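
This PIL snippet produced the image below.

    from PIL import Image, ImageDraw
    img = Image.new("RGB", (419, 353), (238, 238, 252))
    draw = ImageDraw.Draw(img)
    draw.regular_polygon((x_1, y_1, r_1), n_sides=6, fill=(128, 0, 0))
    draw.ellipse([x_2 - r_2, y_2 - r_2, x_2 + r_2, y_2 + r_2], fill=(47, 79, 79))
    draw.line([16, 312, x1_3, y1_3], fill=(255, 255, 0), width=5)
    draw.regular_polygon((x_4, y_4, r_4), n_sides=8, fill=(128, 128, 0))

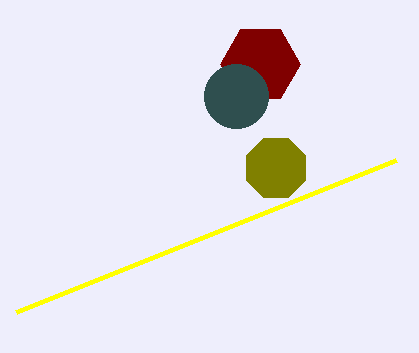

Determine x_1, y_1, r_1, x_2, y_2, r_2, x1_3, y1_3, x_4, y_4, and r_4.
x_1 = 260; y_1 = 64; r_1 = 40; x_2 = 236; y_2 = 96; r_2 = 32; x1_3 = 396; y1_3 = 160; x_4 = 276; y_4 = 168; r_4 = 32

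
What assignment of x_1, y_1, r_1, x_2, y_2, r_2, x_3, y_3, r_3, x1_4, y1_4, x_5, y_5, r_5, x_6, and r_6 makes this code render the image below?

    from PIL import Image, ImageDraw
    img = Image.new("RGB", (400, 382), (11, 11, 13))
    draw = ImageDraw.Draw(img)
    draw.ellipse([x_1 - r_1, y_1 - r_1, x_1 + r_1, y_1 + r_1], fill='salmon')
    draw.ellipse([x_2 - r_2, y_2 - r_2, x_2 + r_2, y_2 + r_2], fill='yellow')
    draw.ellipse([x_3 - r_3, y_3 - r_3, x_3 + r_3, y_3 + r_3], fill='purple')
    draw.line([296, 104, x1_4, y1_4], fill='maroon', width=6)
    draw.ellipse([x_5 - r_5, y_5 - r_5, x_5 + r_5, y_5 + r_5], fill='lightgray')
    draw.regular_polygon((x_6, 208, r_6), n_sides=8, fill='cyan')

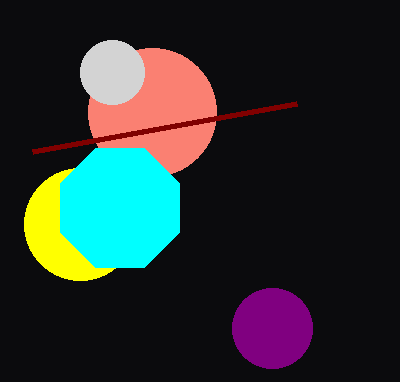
x_1 = 152
y_1 = 112
r_1 = 64
x_2 = 80
y_2 = 224
r_2 = 56
x_3 = 272
y_3 = 328
r_3 = 40
x1_4 = 32
y1_4 = 152
x_5 = 112
y_5 = 72
r_5 = 32
x_6 = 120
r_6 = 64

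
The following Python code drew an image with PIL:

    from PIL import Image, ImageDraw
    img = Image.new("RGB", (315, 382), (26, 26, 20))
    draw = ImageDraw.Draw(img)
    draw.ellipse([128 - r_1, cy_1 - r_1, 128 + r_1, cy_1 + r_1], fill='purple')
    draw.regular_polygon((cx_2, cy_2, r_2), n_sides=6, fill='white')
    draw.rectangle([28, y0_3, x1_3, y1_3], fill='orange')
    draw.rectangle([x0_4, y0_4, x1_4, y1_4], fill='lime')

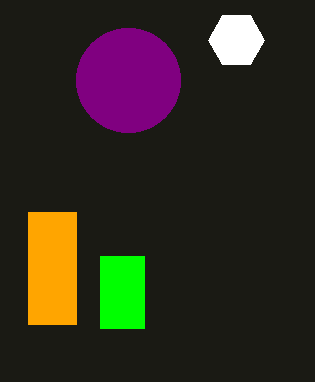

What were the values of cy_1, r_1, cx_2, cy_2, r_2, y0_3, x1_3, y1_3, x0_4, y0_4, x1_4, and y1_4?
cy_1 = 80, r_1 = 52, cx_2 = 236, cy_2 = 40, r_2 = 28, y0_3 = 212, x1_3 = 76, y1_3 = 324, x0_4 = 100, y0_4 = 256, x1_4 = 144, y1_4 = 328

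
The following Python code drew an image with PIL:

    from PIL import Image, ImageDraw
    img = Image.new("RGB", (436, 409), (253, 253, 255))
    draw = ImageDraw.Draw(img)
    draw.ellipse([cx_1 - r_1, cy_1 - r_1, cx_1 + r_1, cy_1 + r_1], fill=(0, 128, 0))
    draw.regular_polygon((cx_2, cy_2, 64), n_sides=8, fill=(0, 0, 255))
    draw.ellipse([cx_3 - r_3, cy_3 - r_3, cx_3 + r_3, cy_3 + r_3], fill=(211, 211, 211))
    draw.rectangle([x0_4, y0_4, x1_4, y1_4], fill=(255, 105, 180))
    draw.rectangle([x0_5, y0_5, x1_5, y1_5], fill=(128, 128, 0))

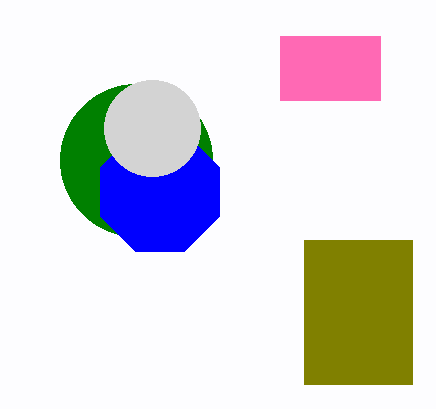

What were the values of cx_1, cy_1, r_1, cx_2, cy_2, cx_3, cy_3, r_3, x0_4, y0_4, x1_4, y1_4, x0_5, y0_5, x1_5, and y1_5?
cx_1 = 136; cy_1 = 160; r_1 = 76; cx_2 = 160; cy_2 = 192; cx_3 = 152; cy_3 = 128; r_3 = 48; x0_4 = 280; y0_4 = 36; x1_4 = 380; y1_4 = 100; x0_5 = 304; y0_5 = 240; x1_5 = 412; y1_5 = 384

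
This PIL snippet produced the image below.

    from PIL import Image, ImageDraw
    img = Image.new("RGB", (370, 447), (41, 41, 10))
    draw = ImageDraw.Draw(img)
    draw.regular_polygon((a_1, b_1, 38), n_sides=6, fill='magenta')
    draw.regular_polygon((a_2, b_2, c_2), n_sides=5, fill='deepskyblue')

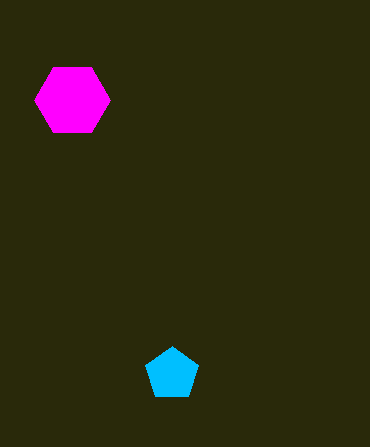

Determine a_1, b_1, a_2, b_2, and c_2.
a_1 = 72
b_1 = 100
a_2 = 172
b_2 = 374
c_2 = 28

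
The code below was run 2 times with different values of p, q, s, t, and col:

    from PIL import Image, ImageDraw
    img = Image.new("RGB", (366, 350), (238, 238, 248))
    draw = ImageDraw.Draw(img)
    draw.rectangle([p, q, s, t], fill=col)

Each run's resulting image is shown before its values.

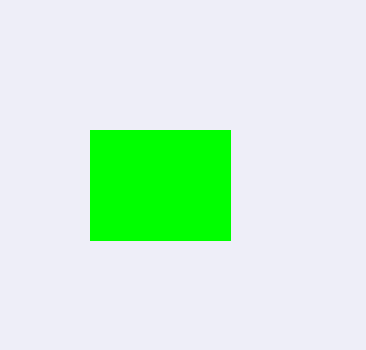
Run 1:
p = 90; q = 130; s = 230; t = 240; col = 'lime'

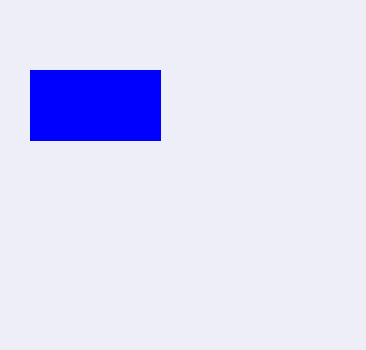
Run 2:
p = 30; q = 70; s = 160; t = 140; col = 'blue'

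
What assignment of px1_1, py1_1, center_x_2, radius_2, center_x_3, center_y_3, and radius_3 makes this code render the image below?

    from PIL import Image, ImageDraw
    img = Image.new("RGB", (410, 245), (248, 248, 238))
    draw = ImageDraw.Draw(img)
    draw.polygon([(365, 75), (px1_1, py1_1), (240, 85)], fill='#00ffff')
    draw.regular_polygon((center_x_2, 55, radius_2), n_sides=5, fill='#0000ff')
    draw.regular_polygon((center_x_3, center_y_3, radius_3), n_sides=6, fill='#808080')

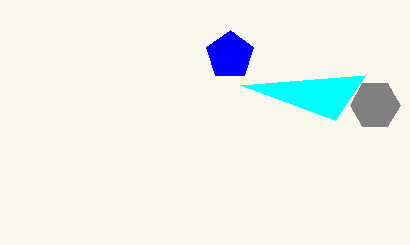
px1_1 = 335, py1_1 = 120, center_x_2 = 230, radius_2 = 25, center_x_3 = 375, center_y_3 = 105, radius_3 = 25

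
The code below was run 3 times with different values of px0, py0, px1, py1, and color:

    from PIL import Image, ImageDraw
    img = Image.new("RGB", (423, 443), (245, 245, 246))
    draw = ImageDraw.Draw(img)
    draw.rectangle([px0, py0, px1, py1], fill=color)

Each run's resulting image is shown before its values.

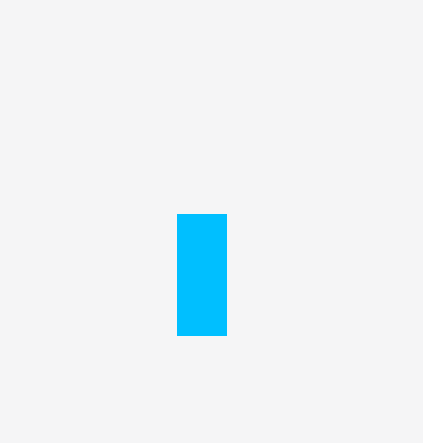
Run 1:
px0 = 177, py0 = 214, px1 = 226, py1 = 335, color = 'deepskyblue'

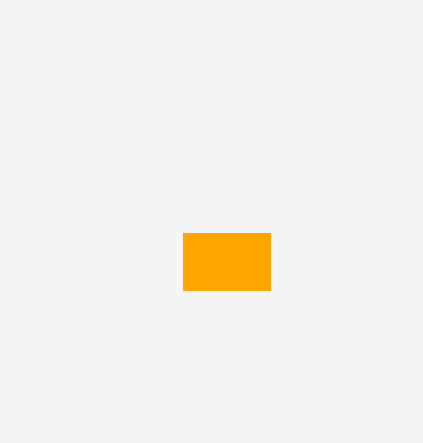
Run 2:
px0 = 183
py0 = 233
px1 = 270
py1 = 290
color = 'orange'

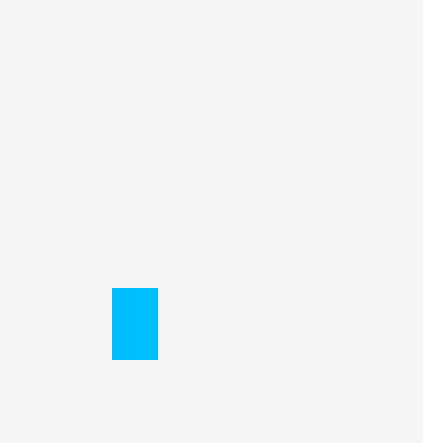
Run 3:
px0 = 112, py0 = 288, px1 = 157, py1 = 359, color = 'deepskyblue'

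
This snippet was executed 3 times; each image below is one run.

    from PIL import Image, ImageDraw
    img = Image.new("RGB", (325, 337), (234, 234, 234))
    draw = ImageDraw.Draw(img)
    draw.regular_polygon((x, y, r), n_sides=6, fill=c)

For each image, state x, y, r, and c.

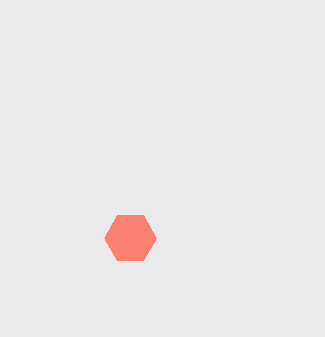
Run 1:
x = 130, y = 238, r = 26, c = 'salmon'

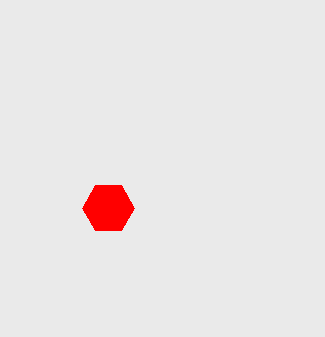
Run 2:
x = 108; y = 208; r = 26; c = 'red'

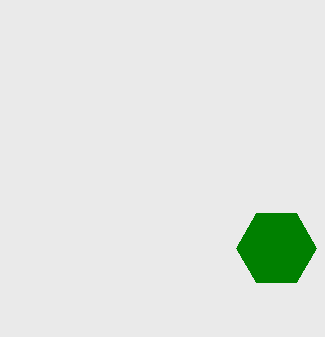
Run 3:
x = 276; y = 248; r = 40; c = 'green'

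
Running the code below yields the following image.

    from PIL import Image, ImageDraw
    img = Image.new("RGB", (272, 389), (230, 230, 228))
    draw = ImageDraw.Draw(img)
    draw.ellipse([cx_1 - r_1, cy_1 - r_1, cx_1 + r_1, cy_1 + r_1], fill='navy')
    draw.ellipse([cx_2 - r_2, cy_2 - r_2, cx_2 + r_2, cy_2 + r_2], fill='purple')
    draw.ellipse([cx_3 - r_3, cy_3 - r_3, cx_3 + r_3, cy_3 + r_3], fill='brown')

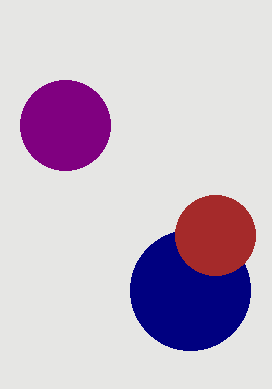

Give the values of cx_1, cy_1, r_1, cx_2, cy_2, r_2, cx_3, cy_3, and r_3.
cx_1 = 190, cy_1 = 290, r_1 = 60, cx_2 = 65, cy_2 = 125, r_2 = 45, cx_3 = 215, cy_3 = 235, r_3 = 40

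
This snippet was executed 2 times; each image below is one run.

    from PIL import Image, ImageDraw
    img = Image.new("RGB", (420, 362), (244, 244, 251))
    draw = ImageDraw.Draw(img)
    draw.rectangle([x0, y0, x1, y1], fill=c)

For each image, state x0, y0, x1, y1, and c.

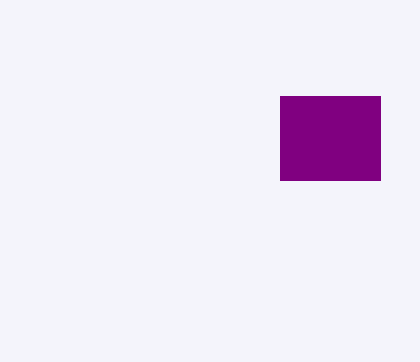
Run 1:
x0 = 280; y0 = 96; x1 = 380; y1 = 180; c = 'purple'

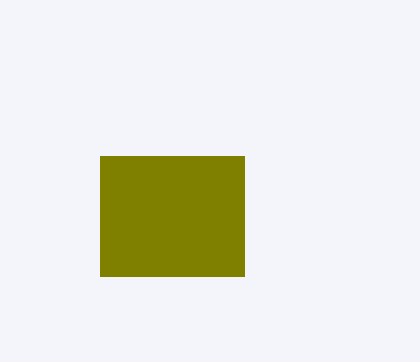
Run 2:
x0 = 100; y0 = 156; x1 = 244; y1 = 276; c = 'olive'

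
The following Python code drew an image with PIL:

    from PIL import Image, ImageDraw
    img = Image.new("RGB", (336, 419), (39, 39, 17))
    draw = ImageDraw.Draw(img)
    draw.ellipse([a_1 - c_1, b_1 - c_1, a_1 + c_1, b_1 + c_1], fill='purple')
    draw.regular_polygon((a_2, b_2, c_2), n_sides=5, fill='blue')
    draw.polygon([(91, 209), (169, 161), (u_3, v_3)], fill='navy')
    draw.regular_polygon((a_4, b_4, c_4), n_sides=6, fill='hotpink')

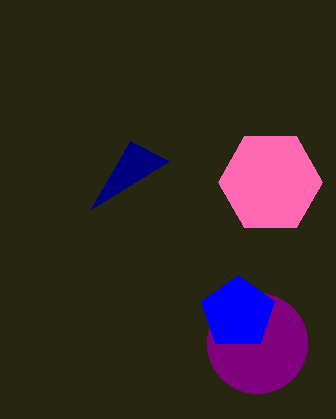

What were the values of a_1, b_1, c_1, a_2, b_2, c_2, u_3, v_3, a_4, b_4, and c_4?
a_1 = 257, b_1 = 343, c_1 = 50, a_2 = 238, b_2 = 313, c_2 = 38, u_3 = 130, v_3 = 141, a_4 = 270, b_4 = 182, c_4 = 52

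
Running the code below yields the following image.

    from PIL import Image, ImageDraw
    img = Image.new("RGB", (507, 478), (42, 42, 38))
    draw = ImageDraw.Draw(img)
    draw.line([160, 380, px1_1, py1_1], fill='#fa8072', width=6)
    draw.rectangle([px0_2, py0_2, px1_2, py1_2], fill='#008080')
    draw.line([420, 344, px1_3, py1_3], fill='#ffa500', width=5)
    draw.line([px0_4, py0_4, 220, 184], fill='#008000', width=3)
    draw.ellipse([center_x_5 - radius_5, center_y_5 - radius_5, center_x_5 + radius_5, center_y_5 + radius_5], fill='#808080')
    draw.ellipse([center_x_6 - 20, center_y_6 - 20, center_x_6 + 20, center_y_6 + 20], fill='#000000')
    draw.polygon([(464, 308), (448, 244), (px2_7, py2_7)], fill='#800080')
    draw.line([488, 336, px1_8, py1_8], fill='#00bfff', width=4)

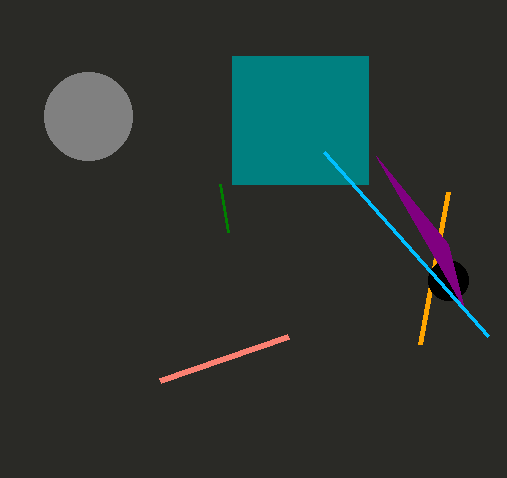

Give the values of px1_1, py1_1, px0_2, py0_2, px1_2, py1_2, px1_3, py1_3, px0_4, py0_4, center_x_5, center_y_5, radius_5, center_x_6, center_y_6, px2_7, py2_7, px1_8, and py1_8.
px1_1 = 288
py1_1 = 336
px0_2 = 232
py0_2 = 56
px1_2 = 368
py1_2 = 184
px1_3 = 448
py1_3 = 192
px0_4 = 228
py0_4 = 232
center_x_5 = 88
center_y_5 = 116
radius_5 = 44
center_x_6 = 448
center_y_6 = 280
px2_7 = 376
py2_7 = 156
px1_8 = 324
py1_8 = 152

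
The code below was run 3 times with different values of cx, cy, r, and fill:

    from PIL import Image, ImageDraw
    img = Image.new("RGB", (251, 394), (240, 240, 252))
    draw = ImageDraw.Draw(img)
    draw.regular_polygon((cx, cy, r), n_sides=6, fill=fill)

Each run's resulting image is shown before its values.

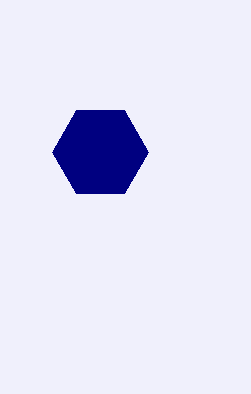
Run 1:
cx = 100
cy = 152
r = 48
fill = 'navy'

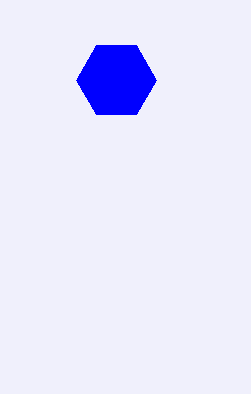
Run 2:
cx = 116, cy = 80, r = 40, fill = 'blue'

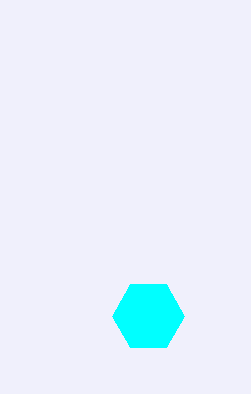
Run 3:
cx = 148, cy = 316, r = 36, fill = 'cyan'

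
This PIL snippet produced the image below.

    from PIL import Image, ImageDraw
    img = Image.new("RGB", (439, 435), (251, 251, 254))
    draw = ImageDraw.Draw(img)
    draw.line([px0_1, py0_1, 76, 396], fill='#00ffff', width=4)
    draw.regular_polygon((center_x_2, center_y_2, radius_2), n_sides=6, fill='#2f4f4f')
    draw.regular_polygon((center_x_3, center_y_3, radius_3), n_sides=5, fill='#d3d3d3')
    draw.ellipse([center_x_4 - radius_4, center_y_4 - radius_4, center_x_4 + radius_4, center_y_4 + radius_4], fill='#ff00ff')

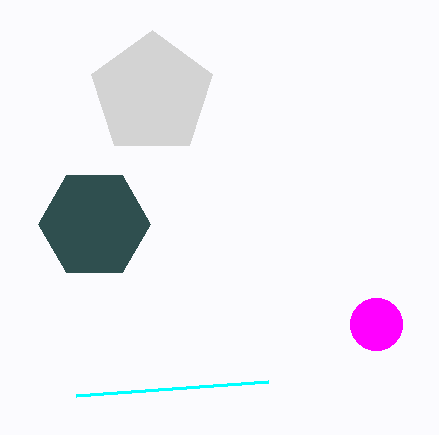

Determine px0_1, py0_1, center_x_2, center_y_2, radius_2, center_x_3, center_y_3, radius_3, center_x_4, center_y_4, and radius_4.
px0_1 = 268, py0_1 = 382, center_x_2 = 94, center_y_2 = 224, radius_2 = 56, center_x_3 = 152, center_y_3 = 94, radius_3 = 64, center_x_4 = 376, center_y_4 = 324, radius_4 = 26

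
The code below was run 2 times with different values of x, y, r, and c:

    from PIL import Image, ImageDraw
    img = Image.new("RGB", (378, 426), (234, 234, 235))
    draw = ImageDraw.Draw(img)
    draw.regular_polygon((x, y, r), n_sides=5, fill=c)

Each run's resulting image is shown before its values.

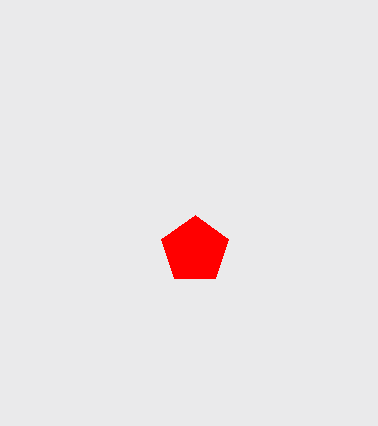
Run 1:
x = 195
y = 250
r = 35
c = 'red'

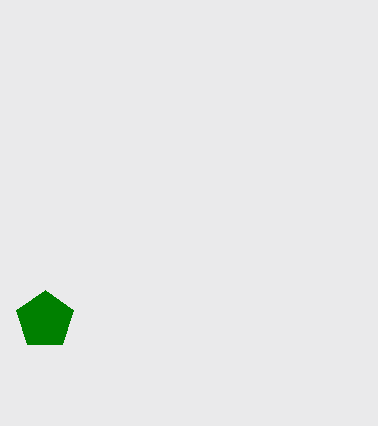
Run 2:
x = 45; y = 320; r = 30; c = 'green'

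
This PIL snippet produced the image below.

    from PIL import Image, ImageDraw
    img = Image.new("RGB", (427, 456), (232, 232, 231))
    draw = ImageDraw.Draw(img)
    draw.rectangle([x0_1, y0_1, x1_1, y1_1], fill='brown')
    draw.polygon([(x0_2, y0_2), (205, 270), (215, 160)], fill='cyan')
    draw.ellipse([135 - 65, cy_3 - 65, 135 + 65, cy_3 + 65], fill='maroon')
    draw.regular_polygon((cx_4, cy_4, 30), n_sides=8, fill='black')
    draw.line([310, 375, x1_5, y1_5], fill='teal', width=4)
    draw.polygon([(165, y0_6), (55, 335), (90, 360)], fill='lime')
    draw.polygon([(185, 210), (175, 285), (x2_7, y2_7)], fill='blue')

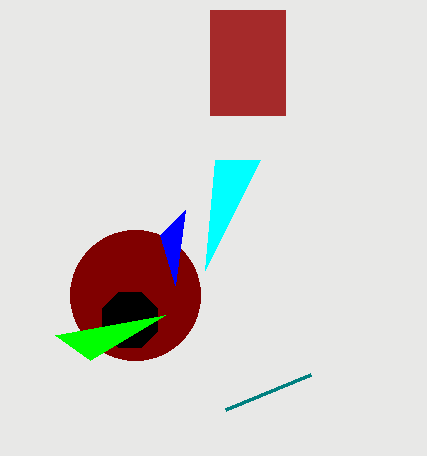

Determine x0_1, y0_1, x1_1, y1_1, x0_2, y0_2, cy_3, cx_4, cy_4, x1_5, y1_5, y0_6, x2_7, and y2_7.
x0_1 = 210
y0_1 = 10
x1_1 = 285
y1_1 = 115
x0_2 = 260
y0_2 = 160
cy_3 = 295
cx_4 = 130
cy_4 = 320
x1_5 = 225
y1_5 = 410
y0_6 = 315
x2_7 = 160
y2_7 = 235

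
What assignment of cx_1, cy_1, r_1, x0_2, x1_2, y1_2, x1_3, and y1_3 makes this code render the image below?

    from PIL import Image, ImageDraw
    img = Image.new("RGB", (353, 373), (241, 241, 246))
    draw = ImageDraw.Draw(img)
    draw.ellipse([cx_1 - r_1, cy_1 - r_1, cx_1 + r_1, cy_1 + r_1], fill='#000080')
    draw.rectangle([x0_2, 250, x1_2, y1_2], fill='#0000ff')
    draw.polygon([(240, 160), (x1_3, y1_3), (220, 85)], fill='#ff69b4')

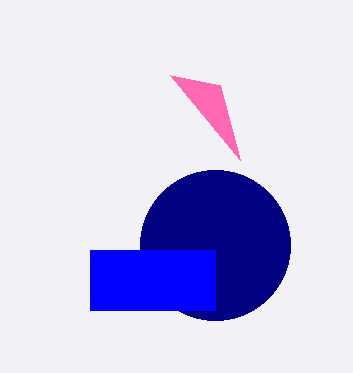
cx_1 = 215; cy_1 = 245; r_1 = 75; x0_2 = 90; x1_2 = 215; y1_2 = 310; x1_3 = 170; y1_3 = 75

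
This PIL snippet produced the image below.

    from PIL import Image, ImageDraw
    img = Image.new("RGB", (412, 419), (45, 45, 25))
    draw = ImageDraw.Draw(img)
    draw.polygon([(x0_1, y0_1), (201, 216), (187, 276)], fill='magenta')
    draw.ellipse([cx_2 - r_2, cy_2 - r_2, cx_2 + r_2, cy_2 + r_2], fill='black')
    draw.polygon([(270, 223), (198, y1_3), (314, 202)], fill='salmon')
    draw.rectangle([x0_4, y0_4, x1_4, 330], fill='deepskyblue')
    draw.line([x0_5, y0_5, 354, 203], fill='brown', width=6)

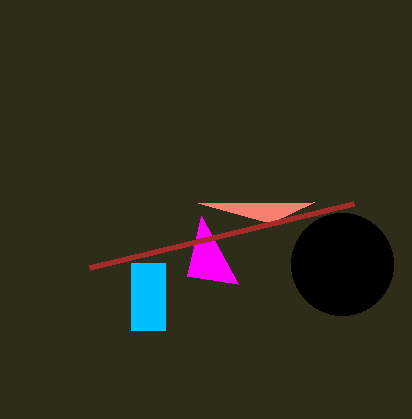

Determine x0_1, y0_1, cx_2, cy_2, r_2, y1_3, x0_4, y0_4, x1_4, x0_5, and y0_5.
x0_1 = 238; y0_1 = 284; cx_2 = 342; cy_2 = 264; r_2 = 51; y1_3 = 203; x0_4 = 131; y0_4 = 263; x1_4 = 165; x0_5 = 90; y0_5 = 267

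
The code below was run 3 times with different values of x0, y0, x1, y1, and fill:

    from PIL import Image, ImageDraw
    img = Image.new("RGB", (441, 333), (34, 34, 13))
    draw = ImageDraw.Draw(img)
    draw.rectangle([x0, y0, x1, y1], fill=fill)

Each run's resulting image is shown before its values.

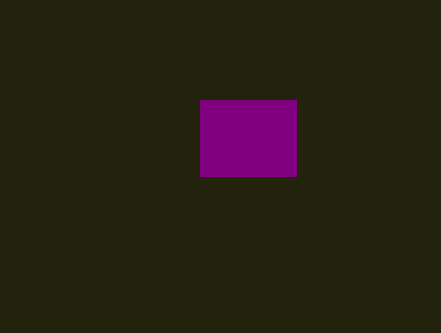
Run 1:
x0 = 200, y0 = 100, x1 = 296, y1 = 176, fill = 'purple'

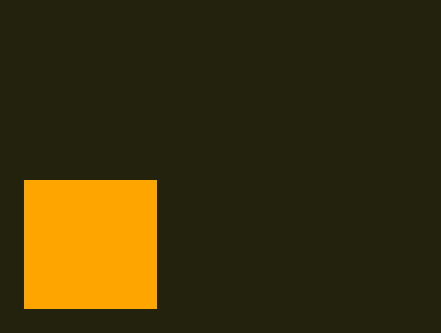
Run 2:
x0 = 24
y0 = 180
x1 = 156
y1 = 308
fill = 'orange'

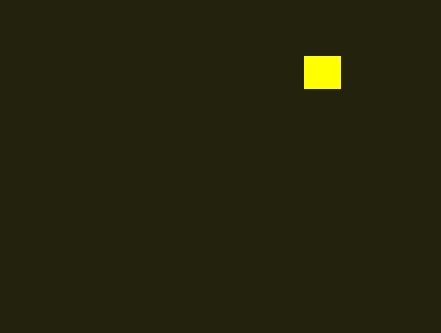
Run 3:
x0 = 304, y0 = 56, x1 = 340, y1 = 88, fill = 'yellow'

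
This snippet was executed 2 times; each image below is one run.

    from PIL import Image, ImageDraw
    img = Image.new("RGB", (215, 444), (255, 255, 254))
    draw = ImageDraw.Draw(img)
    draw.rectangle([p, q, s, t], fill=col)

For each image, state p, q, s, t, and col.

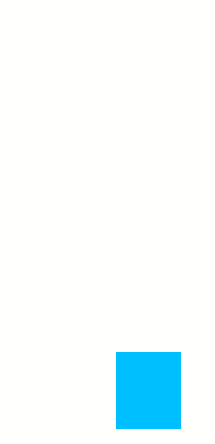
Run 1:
p = 116
q = 352
s = 180
t = 428
col = 'deepskyblue'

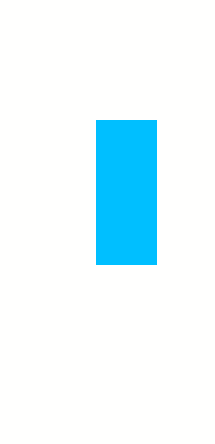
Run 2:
p = 96; q = 120; s = 156; t = 264; col = 'deepskyblue'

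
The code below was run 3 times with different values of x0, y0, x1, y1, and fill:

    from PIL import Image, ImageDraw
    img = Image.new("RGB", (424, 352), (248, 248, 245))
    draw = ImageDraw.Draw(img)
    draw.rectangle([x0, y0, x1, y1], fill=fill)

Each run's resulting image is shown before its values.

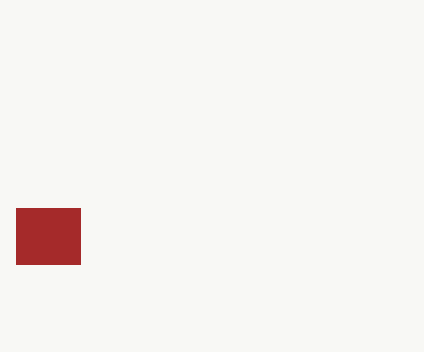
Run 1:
x0 = 16; y0 = 208; x1 = 80; y1 = 264; fill = 'brown'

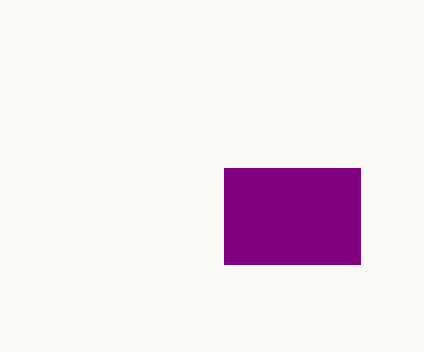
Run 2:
x0 = 224; y0 = 168; x1 = 360; y1 = 264; fill = 'purple'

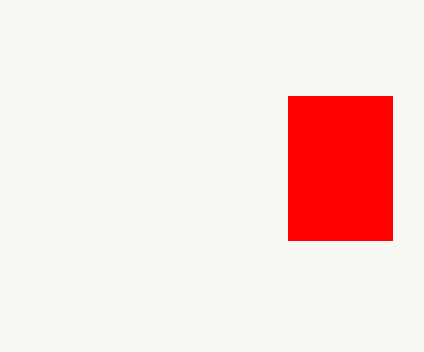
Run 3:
x0 = 288
y0 = 96
x1 = 392
y1 = 240
fill = 'red'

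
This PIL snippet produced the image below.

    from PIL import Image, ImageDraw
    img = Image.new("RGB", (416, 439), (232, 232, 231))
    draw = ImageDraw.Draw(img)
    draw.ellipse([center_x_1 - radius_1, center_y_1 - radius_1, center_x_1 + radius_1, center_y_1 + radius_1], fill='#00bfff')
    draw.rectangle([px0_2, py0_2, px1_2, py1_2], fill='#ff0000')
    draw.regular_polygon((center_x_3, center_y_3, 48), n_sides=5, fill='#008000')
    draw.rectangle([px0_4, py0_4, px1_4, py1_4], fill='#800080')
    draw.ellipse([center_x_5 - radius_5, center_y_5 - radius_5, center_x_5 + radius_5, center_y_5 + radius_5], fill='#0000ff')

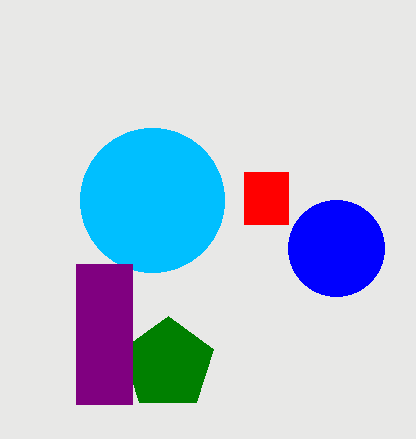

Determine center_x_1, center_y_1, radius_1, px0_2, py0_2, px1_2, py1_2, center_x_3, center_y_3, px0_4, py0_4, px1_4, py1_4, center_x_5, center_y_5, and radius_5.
center_x_1 = 152; center_y_1 = 200; radius_1 = 72; px0_2 = 244; py0_2 = 172; px1_2 = 288; py1_2 = 224; center_x_3 = 168; center_y_3 = 364; px0_4 = 76; py0_4 = 264; px1_4 = 132; py1_4 = 404; center_x_5 = 336; center_y_5 = 248; radius_5 = 48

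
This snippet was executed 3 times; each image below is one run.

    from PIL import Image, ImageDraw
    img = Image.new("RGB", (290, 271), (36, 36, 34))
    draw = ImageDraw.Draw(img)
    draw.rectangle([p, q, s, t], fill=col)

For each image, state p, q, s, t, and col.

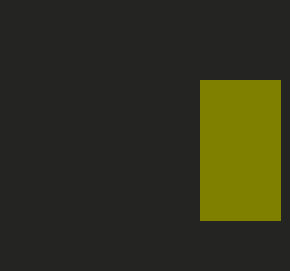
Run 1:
p = 200; q = 80; s = 280; t = 220; col = 'olive'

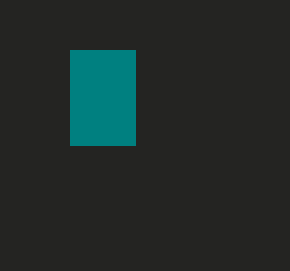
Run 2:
p = 70
q = 50
s = 135
t = 145
col = 'teal'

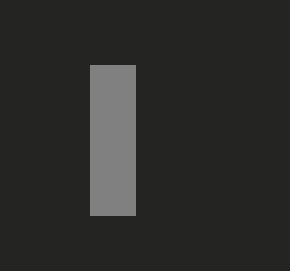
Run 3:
p = 90
q = 65
s = 135
t = 215
col = 'gray'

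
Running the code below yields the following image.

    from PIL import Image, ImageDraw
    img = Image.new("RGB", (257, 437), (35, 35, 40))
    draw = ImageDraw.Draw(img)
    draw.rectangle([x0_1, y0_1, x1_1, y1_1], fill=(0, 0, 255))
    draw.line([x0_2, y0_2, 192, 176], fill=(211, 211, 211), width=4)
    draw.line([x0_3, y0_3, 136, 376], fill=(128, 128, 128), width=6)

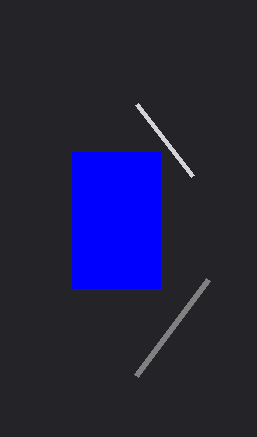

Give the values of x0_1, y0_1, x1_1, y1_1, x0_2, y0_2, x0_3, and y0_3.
x0_1 = 72; y0_1 = 152; x1_1 = 160; y1_1 = 288; x0_2 = 136; y0_2 = 104; x0_3 = 208; y0_3 = 280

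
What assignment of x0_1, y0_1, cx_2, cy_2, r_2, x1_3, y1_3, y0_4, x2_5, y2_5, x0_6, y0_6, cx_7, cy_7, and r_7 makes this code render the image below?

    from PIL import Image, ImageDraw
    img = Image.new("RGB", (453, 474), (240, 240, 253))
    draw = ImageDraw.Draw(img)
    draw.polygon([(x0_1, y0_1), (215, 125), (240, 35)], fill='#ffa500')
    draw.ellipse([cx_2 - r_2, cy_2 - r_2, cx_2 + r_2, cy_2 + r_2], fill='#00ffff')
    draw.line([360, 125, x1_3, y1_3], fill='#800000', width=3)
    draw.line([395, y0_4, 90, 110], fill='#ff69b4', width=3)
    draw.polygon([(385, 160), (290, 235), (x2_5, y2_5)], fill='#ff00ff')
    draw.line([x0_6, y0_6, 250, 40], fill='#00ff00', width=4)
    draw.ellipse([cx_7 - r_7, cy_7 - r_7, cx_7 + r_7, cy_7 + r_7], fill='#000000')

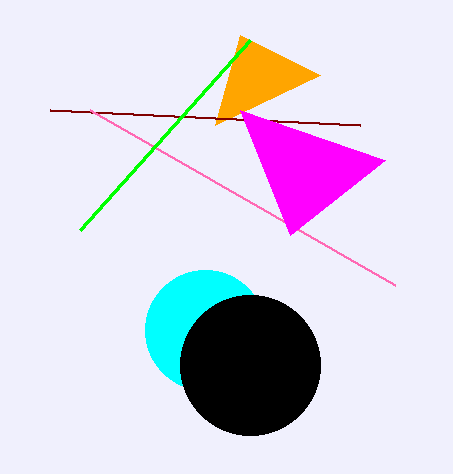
x0_1 = 320, y0_1 = 75, cx_2 = 205, cy_2 = 330, r_2 = 60, x1_3 = 50, y1_3 = 110, y0_4 = 285, x2_5 = 240, y2_5 = 110, x0_6 = 80, y0_6 = 230, cx_7 = 250, cy_7 = 365, r_7 = 70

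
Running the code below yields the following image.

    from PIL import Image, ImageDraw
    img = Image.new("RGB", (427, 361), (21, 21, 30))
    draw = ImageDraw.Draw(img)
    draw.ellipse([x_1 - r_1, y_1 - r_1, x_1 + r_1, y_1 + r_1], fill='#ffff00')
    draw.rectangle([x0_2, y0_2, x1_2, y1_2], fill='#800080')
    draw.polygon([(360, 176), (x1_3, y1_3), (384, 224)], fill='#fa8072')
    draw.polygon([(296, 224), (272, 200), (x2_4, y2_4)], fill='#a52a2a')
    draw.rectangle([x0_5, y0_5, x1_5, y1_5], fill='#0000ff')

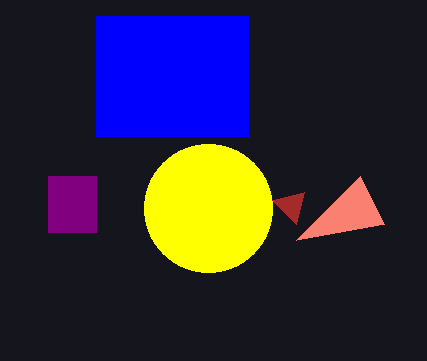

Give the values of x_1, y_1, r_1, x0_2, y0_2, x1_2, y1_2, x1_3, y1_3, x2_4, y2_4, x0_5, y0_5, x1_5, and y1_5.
x_1 = 208
y_1 = 208
r_1 = 64
x0_2 = 48
y0_2 = 176
x1_2 = 96
y1_2 = 232
x1_3 = 296
y1_3 = 240
x2_4 = 304
y2_4 = 192
x0_5 = 96
y0_5 = 16
x1_5 = 248
y1_5 = 136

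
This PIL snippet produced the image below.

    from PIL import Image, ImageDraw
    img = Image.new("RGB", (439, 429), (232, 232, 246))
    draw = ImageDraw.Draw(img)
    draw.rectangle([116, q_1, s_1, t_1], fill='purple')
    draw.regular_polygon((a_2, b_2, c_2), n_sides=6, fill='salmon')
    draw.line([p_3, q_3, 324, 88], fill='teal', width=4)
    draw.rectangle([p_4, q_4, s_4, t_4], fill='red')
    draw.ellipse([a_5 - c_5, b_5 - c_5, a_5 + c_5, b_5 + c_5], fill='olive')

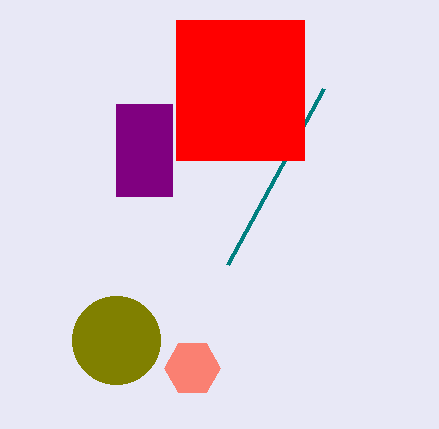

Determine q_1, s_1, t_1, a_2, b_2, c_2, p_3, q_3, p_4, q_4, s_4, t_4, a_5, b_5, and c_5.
q_1 = 104; s_1 = 172; t_1 = 196; a_2 = 192; b_2 = 368; c_2 = 28; p_3 = 228; q_3 = 264; p_4 = 176; q_4 = 20; s_4 = 304; t_4 = 160; a_5 = 116; b_5 = 340; c_5 = 44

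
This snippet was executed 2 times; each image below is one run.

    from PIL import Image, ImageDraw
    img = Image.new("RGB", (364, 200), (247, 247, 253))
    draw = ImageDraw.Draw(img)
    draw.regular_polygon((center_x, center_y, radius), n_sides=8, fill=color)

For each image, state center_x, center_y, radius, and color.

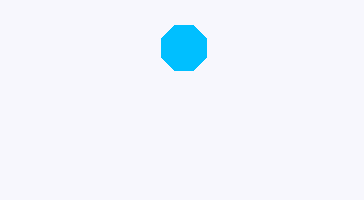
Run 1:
center_x = 184, center_y = 48, radius = 24, color = 'deepskyblue'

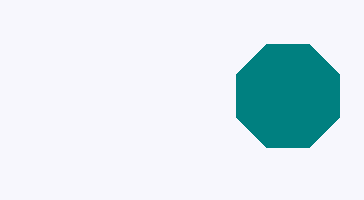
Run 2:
center_x = 288
center_y = 96
radius = 56
color = 'teal'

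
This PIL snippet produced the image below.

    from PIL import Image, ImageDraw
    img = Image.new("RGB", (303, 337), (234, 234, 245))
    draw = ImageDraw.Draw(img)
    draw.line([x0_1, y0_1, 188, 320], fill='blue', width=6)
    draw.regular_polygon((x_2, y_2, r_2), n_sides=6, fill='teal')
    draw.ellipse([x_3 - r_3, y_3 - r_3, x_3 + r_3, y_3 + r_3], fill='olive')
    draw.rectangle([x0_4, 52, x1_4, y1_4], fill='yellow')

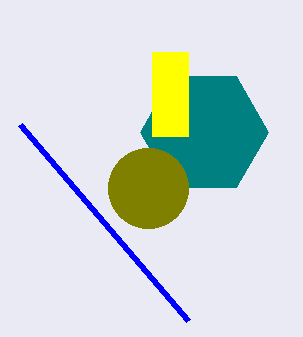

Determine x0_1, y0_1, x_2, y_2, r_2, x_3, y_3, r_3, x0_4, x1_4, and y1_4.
x0_1 = 20
y0_1 = 124
x_2 = 204
y_2 = 132
r_2 = 64
x_3 = 148
y_3 = 188
r_3 = 40
x0_4 = 152
x1_4 = 188
y1_4 = 136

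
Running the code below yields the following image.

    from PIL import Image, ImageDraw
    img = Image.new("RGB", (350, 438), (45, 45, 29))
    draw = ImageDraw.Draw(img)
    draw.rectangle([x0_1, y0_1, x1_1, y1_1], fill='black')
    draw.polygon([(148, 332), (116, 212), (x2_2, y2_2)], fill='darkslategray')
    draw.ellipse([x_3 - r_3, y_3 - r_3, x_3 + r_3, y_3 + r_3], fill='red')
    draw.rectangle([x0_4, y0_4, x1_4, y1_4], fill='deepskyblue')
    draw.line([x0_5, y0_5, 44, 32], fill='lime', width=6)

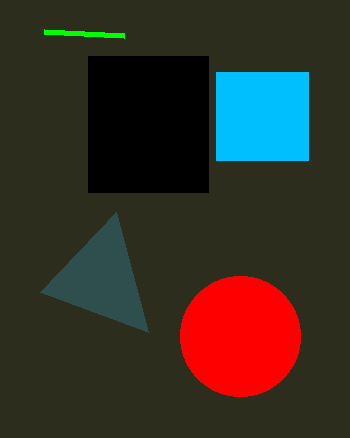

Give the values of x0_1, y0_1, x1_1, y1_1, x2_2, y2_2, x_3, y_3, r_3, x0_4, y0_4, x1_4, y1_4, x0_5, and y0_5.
x0_1 = 88; y0_1 = 56; x1_1 = 208; y1_1 = 192; x2_2 = 40; y2_2 = 292; x_3 = 240; y_3 = 336; r_3 = 60; x0_4 = 216; y0_4 = 72; x1_4 = 308; y1_4 = 160; x0_5 = 124; y0_5 = 36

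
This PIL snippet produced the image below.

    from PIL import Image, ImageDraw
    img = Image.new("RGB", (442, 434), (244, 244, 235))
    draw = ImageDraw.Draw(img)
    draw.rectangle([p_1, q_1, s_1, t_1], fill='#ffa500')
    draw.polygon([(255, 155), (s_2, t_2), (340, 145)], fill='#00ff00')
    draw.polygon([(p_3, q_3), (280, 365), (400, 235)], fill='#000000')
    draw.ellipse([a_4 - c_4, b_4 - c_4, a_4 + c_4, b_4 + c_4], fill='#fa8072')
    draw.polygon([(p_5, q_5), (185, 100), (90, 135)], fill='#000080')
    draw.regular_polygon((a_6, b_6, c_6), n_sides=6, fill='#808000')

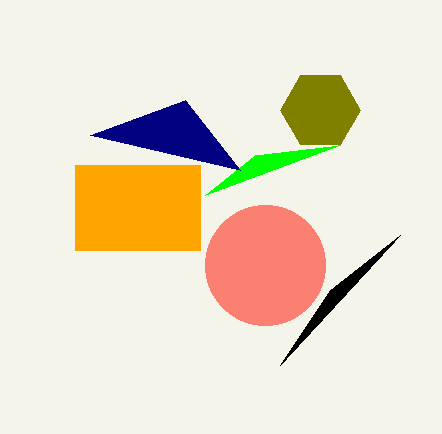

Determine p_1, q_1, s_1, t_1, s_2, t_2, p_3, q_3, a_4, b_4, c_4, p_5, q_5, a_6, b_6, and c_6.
p_1 = 75; q_1 = 165; s_1 = 200; t_1 = 250; s_2 = 205; t_2 = 195; p_3 = 330; q_3 = 290; a_4 = 265; b_4 = 265; c_4 = 60; p_5 = 240; q_5 = 170; a_6 = 320; b_6 = 110; c_6 = 40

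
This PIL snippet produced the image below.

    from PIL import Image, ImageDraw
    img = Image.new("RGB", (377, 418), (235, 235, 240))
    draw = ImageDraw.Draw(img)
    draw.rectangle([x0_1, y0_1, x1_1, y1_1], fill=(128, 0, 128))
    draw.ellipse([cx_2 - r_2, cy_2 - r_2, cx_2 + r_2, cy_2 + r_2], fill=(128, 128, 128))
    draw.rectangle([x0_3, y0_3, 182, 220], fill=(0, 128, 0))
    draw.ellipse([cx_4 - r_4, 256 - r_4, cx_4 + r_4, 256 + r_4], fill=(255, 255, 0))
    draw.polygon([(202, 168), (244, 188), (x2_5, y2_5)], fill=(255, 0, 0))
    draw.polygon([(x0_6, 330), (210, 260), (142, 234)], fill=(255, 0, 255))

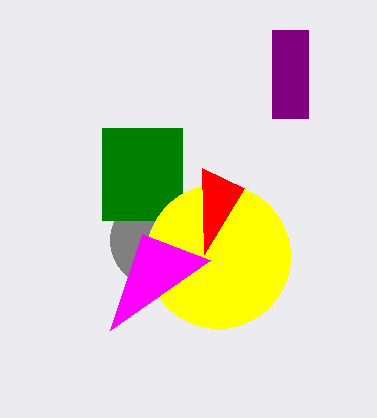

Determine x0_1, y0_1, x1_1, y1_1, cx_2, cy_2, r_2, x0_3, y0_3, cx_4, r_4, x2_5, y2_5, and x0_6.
x0_1 = 272, y0_1 = 30, x1_1 = 308, y1_1 = 118, cx_2 = 156, cy_2 = 240, r_2 = 46, x0_3 = 102, y0_3 = 128, cx_4 = 218, r_4 = 72, x2_5 = 204, y2_5 = 254, x0_6 = 110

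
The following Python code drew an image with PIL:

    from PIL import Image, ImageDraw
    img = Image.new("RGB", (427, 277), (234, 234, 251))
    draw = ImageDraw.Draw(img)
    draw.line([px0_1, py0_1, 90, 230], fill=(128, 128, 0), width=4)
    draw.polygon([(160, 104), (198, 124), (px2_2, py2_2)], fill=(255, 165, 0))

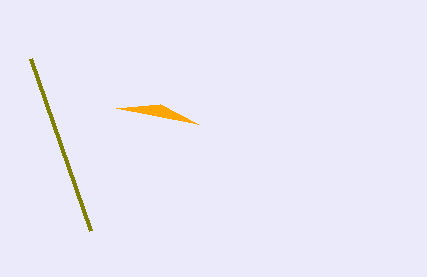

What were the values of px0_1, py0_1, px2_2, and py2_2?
px0_1 = 30; py0_1 = 58; px2_2 = 116; py2_2 = 108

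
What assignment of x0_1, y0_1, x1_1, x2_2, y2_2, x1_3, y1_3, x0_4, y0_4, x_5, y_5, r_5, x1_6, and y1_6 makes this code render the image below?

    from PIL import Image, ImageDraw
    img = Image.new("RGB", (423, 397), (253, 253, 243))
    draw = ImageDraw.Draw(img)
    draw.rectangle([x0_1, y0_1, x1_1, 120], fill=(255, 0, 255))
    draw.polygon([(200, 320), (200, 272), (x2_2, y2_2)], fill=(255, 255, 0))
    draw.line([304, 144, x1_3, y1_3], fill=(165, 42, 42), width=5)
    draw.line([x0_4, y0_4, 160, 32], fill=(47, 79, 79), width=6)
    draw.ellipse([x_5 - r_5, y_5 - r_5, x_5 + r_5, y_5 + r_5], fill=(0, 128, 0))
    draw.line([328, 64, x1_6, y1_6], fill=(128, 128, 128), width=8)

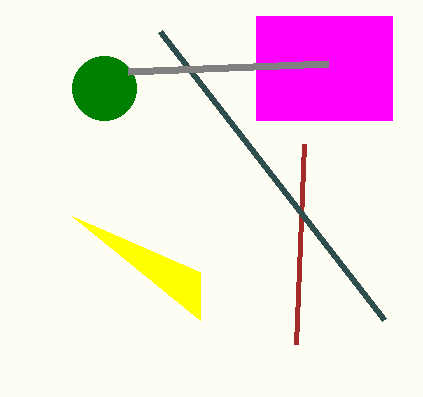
x0_1 = 256, y0_1 = 16, x1_1 = 392, x2_2 = 72, y2_2 = 216, x1_3 = 296, y1_3 = 344, x0_4 = 384, y0_4 = 320, x_5 = 104, y_5 = 88, r_5 = 32, x1_6 = 128, y1_6 = 72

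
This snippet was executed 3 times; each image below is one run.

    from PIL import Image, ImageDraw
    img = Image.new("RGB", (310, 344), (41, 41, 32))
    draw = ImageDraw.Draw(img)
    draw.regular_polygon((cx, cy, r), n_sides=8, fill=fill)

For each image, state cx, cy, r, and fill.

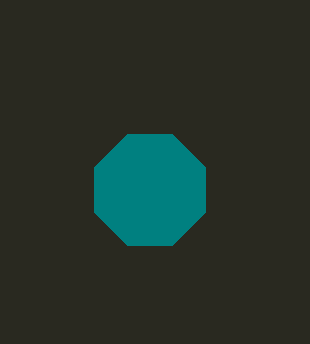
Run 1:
cx = 150, cy = 190, r = 60, fill = 'teal'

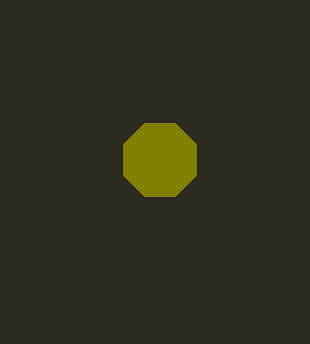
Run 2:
cx = 160, cy = 160, r = 40, fill = 'olive'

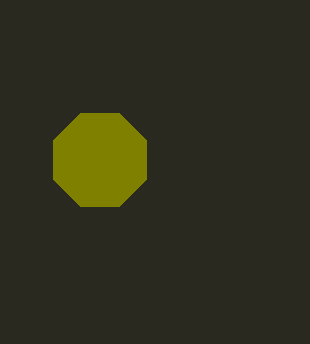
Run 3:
cx = 100; cy = 160; r = 50; fill = 'olive'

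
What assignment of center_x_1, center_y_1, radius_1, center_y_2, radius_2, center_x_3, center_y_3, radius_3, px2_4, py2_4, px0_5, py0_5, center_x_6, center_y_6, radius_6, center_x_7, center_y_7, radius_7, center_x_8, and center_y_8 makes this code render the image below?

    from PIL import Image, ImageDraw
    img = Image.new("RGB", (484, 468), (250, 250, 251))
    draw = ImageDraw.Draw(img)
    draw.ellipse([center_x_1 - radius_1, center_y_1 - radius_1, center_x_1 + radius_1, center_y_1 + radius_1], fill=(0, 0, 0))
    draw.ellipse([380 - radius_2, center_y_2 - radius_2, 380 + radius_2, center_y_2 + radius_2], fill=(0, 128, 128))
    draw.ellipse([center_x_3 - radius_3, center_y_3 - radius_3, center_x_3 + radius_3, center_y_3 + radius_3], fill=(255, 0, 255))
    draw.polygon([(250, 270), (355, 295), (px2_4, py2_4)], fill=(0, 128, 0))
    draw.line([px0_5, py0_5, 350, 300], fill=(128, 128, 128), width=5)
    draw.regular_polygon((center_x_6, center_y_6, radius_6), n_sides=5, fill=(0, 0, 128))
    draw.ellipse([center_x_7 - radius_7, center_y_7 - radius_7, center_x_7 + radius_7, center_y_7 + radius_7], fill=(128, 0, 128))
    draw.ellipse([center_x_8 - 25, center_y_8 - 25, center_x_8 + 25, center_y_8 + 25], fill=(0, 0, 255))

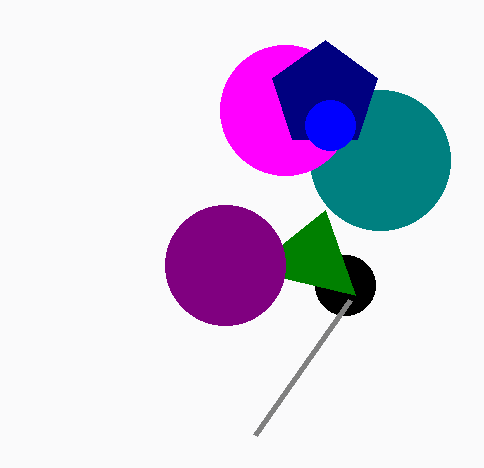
center_x_1 = 345
center_y_1 = 285
radius_1 = 30
center_y_2 = 160
radius_2 = 70
center_x_3 = 285
center_y_3 = 110
radius_3 = 65
px2_4 = 325
py2_4 = 210
px0_5 = 255
py0_5 = 435
center_x_6 = 325
center_y_6 = 95
radius_6 = 55
center_x_7 = 225
center_y_7 = 265
radius_7 = 60
center_x_8 = 330
center_y_8 = 125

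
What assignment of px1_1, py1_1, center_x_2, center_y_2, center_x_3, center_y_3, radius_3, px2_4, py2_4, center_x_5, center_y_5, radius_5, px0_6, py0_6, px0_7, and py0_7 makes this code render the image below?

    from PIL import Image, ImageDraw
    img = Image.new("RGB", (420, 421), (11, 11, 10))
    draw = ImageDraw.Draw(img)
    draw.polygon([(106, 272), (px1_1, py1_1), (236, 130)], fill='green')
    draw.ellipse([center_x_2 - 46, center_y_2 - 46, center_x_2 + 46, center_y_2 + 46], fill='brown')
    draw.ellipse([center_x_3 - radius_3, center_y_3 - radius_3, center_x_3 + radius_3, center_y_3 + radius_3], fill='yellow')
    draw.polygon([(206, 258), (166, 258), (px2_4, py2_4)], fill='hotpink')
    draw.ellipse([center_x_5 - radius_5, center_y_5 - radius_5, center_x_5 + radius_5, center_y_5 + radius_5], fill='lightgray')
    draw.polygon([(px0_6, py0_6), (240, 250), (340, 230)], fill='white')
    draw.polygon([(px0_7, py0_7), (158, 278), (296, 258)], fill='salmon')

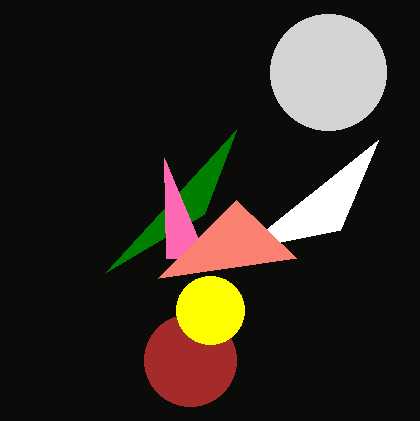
px1_1 = 204; py1_1 = 214; center_x_2 = 190; center_y_2 = 360; center_x_3 = 210; center_y_3 = 310; radius_3 = 34; px2_4 = 164; py2_4 = 158; center_x_5 = 328; center_y_5 = 72; radius_5 = 58; px0_6 = 378; py0_6 = 140; px0_7 = 236; py0_7 = 200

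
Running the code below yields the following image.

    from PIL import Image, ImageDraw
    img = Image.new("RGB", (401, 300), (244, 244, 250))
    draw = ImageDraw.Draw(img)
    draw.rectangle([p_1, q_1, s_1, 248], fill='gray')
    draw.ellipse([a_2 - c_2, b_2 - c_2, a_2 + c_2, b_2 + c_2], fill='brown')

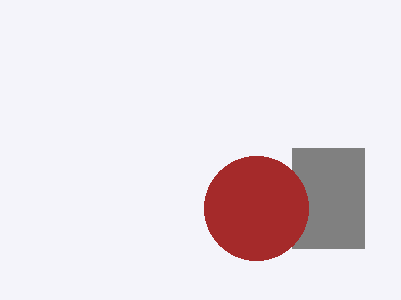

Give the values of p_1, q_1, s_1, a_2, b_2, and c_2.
p_1 = 292; q_1 = 148; s_1 = 364; a_2 = 256; b_2 = 208; c_2 = 52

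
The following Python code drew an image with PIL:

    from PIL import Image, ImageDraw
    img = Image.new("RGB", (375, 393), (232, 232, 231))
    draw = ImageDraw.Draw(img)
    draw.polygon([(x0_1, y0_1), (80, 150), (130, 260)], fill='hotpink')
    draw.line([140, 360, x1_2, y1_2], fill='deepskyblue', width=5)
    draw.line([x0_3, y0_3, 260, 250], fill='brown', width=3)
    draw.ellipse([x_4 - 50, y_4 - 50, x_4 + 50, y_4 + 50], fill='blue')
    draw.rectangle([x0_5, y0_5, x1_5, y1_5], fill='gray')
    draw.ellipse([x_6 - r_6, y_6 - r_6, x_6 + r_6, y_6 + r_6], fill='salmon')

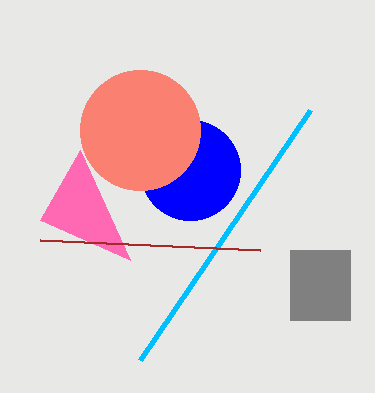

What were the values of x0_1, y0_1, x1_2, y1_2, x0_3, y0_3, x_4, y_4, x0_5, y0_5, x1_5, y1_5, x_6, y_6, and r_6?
x0_1 = 40; y0_1 = 220; x1_2 = 310; y1_2 = 110; x0_3 = 40; y0_3 = 240; x_4 = 190; y_4 = 170; x0_5 = 290; y0_5 = 250; x1_5 = 350; y1_5 = 320; x_6 = 140; y_6 = 130; r_6 = 60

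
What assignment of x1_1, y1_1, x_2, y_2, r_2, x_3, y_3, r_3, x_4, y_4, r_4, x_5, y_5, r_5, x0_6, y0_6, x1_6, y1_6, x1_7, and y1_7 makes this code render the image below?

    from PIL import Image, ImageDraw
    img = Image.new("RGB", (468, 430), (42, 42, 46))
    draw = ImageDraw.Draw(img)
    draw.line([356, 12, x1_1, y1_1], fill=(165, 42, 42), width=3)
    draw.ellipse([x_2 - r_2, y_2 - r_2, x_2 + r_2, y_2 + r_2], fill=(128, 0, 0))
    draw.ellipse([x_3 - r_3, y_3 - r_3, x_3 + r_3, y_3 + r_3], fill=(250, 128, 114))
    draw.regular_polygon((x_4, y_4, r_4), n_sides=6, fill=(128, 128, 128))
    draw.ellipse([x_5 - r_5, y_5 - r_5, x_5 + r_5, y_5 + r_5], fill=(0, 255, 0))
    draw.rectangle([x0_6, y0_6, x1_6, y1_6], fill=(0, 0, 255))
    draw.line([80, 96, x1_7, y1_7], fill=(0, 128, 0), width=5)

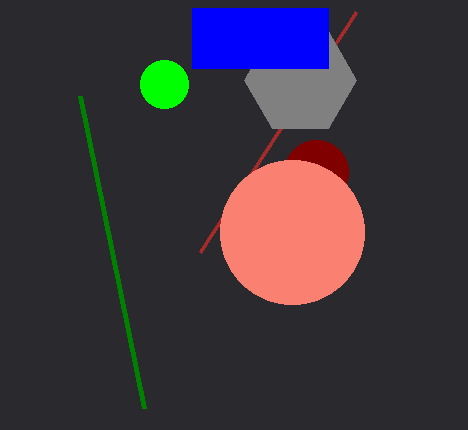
x1_1 = 200
y1_1 = 252
x_2 = 316
y_2 = 172
r_2 = 32
x_3 = 292
y_3 = 232
r_3 = 72
x_4 = 300
y_4 = 80
r_4 = 56
x_5 = 164
y_5 = 84
r_5 = 24
x0_6 = 192
y0_6 = 8
x1_6 = 328
y1_6 = 68
x1_7 = 144
y1_7 = 408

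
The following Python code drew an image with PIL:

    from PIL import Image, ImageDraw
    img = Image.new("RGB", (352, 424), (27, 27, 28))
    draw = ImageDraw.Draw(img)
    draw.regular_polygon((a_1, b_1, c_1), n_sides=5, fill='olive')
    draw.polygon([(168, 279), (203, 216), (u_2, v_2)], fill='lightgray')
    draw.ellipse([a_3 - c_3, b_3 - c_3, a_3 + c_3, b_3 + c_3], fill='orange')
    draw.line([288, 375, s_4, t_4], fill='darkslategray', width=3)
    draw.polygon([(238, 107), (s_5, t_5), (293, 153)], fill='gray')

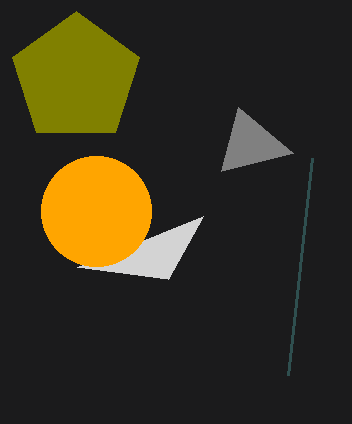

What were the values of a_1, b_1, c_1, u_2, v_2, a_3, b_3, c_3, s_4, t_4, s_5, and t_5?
a_1 = 76
b_1 = 78
c_1 = 67
u_2 = 77
v_2 = 267
a_3 = 96
b_3 = 211
c_3 = 55
s_4 = 312
t_4 = 158
s_5 = 221
t_5 = 171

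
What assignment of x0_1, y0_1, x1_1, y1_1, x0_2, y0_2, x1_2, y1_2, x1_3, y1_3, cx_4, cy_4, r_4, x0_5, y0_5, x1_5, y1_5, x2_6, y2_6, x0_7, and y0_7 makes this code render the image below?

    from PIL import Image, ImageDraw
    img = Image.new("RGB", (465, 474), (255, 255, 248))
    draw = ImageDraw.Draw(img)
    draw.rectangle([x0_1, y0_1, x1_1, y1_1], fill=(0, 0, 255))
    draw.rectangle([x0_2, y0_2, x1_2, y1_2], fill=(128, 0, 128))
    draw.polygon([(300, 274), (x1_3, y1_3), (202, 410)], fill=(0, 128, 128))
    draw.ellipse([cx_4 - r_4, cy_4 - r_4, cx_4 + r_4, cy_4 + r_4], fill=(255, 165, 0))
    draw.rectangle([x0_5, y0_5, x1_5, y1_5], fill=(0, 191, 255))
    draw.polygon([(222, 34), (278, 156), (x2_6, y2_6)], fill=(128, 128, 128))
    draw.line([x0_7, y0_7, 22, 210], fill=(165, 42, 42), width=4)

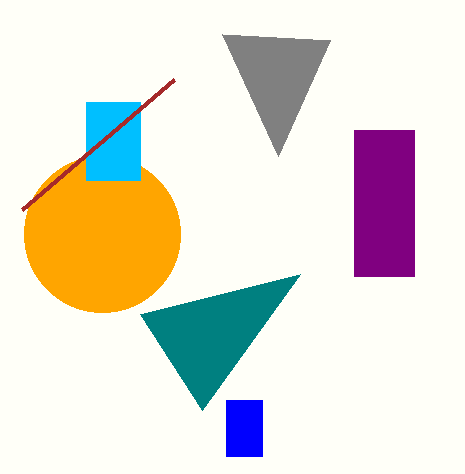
x0_1 = 226
y0_1 = 400
x1_1 = 262
y1_1 = 456
x0_2 = 354
y0_2 = 130
x1_2 = 414
y1_2 = 276
x1_3 = 140
y1_3 = 314
cx_4 = 102
cy_4 = 234
r_4 = 78
x0_5 = 86
y0_5 = 102
x1_5 = 140
y1_5 = 180
x2_6 = 330
y2_6 = 40
x0_7 = 174
y0_7 = 80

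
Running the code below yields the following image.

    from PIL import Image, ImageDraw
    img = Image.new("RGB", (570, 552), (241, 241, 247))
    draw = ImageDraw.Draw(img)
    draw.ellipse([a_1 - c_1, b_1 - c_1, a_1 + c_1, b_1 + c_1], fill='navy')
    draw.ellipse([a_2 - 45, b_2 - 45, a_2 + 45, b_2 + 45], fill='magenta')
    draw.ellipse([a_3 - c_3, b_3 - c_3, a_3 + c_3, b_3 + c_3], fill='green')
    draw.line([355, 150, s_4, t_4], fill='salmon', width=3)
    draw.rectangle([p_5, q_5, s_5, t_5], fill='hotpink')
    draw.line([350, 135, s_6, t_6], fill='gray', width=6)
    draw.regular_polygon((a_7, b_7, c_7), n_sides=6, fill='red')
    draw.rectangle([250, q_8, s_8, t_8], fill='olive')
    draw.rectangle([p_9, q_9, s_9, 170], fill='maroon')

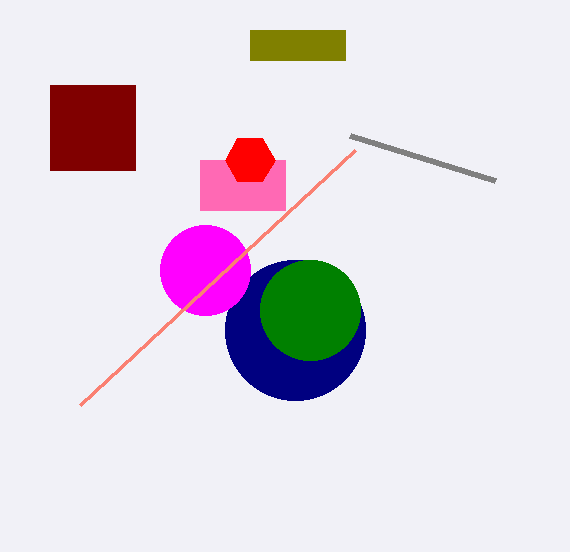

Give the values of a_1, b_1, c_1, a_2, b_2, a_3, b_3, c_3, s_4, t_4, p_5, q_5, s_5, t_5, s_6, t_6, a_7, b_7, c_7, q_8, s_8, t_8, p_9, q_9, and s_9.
a_1 = 295
b_1 = 330
c_1 = 70
a_2 = 205
b_2 = 270
a_3 = 310
b_3 = 310
c_3 = 50
s_4 = 80
t_4 = 405
p_5 = 200
q_5 = 160
s_5 = 285
t_5 = 210
s_6 = 495
t_6 = 180
a_7 = 250
b_7 = 160
c_7 = 25
q_8 = 30
s_8 = 345
t_8 = 60
p_9 = 50
q_9 = 85
s_9 = 135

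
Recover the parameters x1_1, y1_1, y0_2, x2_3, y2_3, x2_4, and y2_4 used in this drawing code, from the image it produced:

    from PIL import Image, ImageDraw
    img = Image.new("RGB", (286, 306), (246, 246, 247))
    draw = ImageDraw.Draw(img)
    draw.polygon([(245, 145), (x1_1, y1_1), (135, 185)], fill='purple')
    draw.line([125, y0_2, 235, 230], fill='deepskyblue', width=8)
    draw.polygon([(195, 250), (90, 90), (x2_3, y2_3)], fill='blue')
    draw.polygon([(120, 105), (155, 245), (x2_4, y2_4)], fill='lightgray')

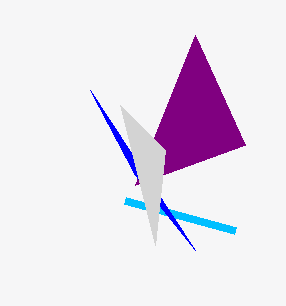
x1_1 = 195
y1_1 = 35
y0_2 = 200
x2_3 = 135
y2_3 = 175
x2_4 = 165
y2_4 = 150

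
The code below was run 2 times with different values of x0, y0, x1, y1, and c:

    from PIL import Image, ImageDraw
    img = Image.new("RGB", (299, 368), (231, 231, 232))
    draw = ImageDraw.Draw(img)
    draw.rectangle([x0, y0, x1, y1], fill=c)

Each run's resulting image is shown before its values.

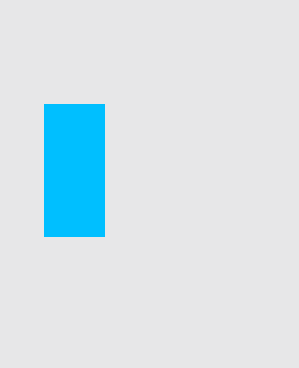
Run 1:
x0 = 44; y0 = 104; x1 = 104; y1 = 236; c = 'deepskyblue'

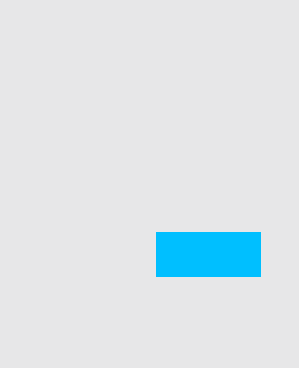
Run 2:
x0 = 156
y0 = 232
x1 = 260
y1 = 276
c = 'deepskyblue'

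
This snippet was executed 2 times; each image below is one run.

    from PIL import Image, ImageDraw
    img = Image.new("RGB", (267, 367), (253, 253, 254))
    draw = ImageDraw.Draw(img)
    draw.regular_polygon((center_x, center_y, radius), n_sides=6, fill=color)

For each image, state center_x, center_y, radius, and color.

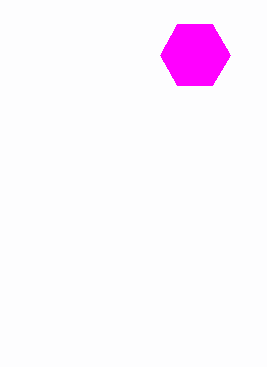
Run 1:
center_x = 195
center_y = 55
radius = 35
color = 'magenta'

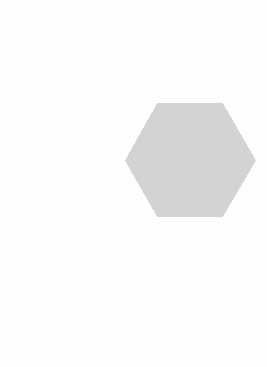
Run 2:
center_x = 190
center_y = 160
radius = 65
color = 'lightgray'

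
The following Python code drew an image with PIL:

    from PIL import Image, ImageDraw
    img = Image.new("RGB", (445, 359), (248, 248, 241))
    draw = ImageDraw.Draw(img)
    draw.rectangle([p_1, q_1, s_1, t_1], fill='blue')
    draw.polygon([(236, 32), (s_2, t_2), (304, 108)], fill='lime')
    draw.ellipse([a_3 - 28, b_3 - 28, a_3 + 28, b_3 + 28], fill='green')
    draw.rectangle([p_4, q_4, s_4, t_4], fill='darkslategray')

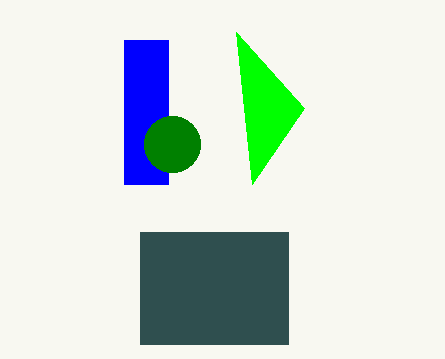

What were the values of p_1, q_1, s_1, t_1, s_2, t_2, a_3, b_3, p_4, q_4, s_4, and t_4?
p_1 = 124, q_1 = 40, s_1 = 168, t_1 = 184, s_2 = 252, t_2 = 184, a_3 = 172, b_3 = 144, p_4 = 140, q_4 = 232, s_4 = 288, t_4 = 344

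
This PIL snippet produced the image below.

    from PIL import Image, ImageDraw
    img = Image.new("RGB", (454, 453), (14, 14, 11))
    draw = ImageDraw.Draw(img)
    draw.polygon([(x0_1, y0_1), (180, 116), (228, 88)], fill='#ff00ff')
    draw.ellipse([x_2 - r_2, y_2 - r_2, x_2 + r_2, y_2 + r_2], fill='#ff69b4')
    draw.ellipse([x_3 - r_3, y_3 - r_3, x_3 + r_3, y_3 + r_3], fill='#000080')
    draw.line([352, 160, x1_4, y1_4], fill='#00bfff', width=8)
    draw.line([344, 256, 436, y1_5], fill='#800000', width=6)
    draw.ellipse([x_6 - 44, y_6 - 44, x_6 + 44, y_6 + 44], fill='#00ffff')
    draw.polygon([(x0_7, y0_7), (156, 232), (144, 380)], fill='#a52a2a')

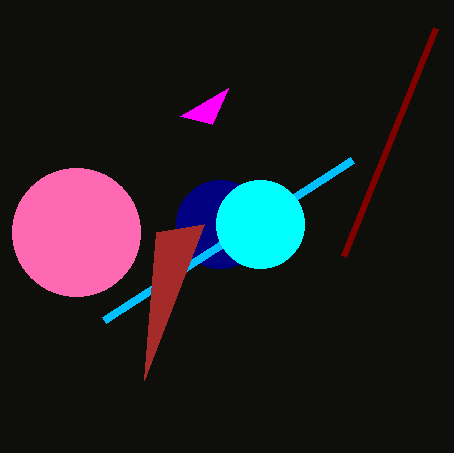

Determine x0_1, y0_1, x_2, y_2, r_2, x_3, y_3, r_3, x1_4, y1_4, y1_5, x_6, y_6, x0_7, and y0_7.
x0_1 = 212
y0_1 = 124
x_2 = 76
y_2 = 232
r_2 = 64
x_3 = 220
y_3 = 224
r_3 = 44
x1_4 = 104
y1_4 = 320
y1_5 = 28
x_6 = 260
y_6 = 224
x0_7 = 204
y0_7 = 224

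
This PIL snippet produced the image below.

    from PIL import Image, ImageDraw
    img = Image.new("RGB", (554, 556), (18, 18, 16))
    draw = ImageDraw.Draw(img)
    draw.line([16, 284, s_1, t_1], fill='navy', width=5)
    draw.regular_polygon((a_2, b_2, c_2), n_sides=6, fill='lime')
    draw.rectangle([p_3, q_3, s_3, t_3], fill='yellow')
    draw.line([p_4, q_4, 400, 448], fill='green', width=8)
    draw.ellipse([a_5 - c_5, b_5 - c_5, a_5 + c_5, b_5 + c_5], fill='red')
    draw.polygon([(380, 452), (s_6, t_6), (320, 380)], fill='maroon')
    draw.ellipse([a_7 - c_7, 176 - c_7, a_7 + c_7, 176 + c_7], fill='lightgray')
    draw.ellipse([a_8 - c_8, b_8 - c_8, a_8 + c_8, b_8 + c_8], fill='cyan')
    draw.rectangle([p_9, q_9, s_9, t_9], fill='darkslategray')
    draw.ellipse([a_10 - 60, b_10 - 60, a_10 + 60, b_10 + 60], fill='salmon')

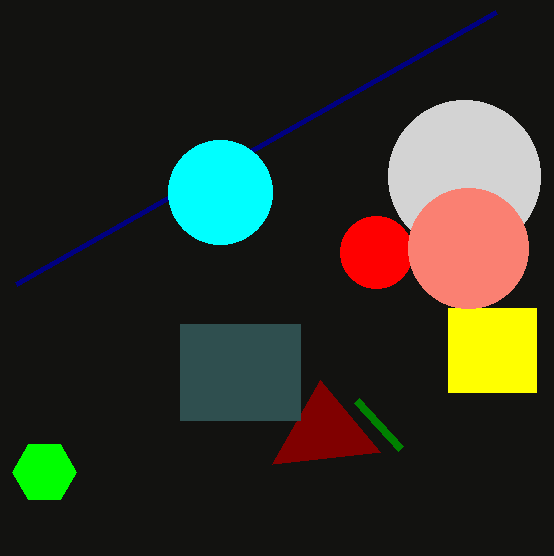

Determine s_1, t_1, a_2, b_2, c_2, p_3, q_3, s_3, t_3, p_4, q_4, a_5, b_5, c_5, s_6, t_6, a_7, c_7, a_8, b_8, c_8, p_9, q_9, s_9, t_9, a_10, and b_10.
s_1 = 496; t_1 = 12; a_2 = 44; b_2 = 472; c_2 = 32; p_3 = 448; q_3 = 308; s_3 = 536; t_3 = 392; p_4 = 356; q_4 = 400; a_5 = 376; b_5 = 252; c_5 = 36; s_6 = 272; t_6 = 464; a_7 = 464; c_7 = 76; a_8 = 220; b_8 = 192; c_8 = 52; p_9 = 180; q_9 = 324; s_9 = 300; t_9 = 420; a_10 = 468; b_10 = 248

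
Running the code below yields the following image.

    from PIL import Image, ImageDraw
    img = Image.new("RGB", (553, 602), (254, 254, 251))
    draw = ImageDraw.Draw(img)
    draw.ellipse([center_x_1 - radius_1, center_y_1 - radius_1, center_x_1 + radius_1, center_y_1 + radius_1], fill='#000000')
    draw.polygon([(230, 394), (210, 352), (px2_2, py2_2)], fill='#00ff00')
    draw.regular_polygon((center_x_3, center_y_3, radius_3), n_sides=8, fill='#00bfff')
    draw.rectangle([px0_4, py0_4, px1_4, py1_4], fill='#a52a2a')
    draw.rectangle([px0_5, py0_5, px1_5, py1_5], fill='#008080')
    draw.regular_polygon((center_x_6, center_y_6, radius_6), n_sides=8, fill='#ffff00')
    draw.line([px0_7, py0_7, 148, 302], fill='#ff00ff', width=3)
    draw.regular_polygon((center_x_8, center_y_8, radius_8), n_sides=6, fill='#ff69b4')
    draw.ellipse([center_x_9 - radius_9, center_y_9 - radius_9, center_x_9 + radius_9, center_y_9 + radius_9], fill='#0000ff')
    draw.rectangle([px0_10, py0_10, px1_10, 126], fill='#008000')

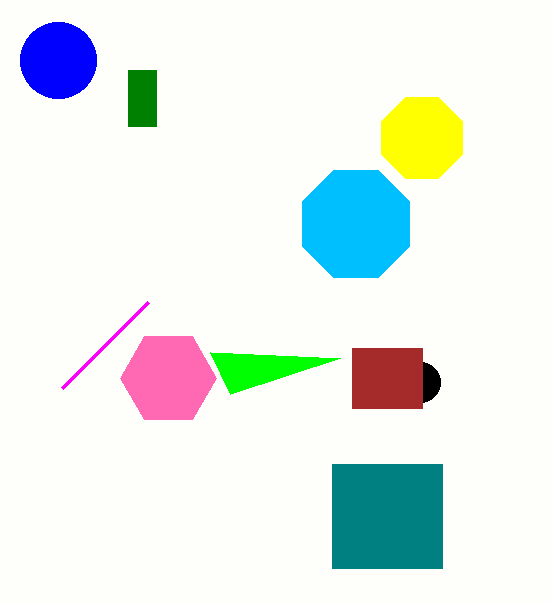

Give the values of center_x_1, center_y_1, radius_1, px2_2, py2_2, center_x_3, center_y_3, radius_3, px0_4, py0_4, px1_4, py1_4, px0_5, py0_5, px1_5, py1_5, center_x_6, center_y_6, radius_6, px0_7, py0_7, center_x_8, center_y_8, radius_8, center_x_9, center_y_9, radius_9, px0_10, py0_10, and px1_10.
center_x_1 = 420, center_y_1 = 382, radius_1 = 20, px2_2 = 340, py2_2 = 358, center_x_3 = 356, center_y_3 = 224, radius_3 = 58, px0_4 = 352, py0_4 = 348, px1_4 = 422, py1_4 = 408, px0_5 = 332, py0_5 = 464, px1_5 = 442, py1_5 = 568, center_x_6 = 422, center_y_6 = 138, radius_6 = 44, px0_7 = 62, py0_7 = 388, center_x_8 = 168, center_y_8 = 378, radius_8 = 48, center_x_9 = 58, center_y_9 = 60, radius_9 = 38, px0_10 = 128, py0_10 = 70, px1_10 = 156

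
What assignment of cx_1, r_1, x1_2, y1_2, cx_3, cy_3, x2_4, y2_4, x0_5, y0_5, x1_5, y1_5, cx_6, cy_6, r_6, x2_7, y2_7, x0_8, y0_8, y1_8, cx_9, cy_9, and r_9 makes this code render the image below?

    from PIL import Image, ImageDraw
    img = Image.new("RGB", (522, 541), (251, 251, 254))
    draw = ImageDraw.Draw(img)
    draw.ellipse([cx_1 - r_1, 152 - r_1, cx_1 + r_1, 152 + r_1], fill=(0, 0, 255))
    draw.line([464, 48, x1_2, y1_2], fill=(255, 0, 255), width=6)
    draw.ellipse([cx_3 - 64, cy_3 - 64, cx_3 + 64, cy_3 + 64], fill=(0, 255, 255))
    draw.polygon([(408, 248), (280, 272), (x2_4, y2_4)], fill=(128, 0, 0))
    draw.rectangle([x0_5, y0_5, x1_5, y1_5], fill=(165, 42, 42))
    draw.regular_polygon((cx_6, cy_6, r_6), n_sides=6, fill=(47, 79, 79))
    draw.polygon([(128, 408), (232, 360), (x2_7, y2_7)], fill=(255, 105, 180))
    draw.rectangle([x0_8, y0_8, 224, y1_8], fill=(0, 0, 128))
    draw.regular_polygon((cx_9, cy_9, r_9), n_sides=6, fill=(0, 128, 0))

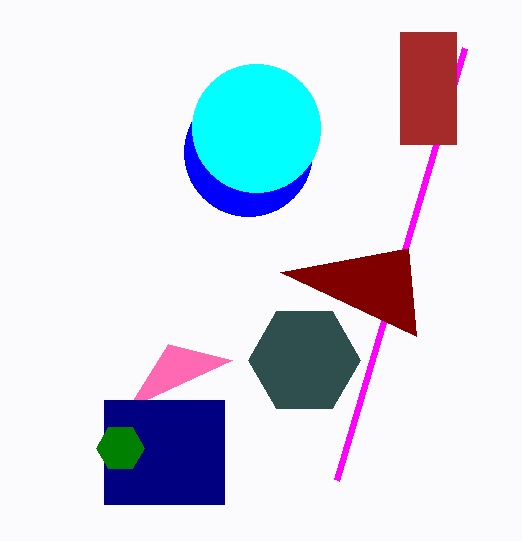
cx_1 = 248
r_1 = 64
x1_2 = 336
y1_2 = 480
cx_3 = 256
cy_3 = 128
x2_4 = 416
y2_4 = 336
x0_5 = 400
y0_5 = 32
x1_5 = 456
y1_5 = 144
cx_6 = 304
cy_6 = 360
r_6 = 56
x2_7 = 168
y2_7 = 344
x0_8 = 104
y0_8 = 400
y1_8 = 504
cx_9 = 120
cy_9 = 448
r_9 = 24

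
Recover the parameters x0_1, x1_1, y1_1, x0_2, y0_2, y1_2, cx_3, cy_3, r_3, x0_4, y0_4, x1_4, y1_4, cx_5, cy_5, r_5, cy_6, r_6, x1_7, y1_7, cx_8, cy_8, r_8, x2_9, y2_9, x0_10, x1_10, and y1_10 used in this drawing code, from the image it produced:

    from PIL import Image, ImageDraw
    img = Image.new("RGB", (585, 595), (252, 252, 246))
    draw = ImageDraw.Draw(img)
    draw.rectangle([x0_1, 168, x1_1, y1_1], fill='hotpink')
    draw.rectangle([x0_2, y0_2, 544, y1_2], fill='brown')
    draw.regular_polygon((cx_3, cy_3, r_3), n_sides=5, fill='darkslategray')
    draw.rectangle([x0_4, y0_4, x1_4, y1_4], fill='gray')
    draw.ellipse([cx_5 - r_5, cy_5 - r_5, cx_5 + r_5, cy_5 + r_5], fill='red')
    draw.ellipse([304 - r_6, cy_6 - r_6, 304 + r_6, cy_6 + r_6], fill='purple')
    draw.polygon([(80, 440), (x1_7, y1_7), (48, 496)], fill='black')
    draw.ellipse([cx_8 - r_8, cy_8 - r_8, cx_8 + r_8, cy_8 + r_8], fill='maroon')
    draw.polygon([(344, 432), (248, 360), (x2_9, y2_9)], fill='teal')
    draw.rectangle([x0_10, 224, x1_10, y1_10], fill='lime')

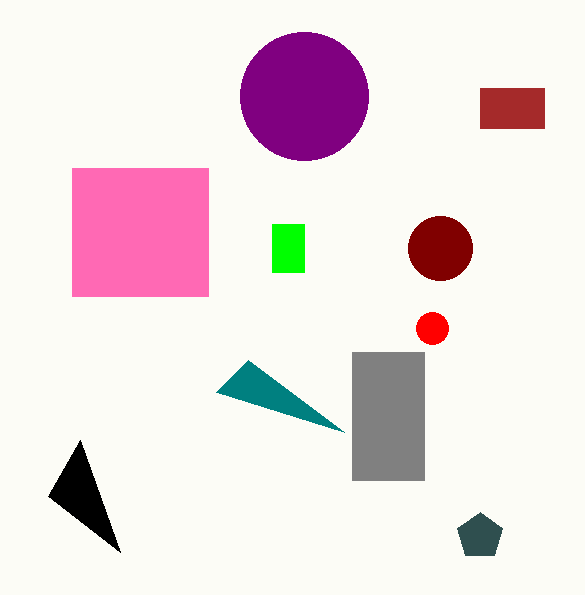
x0_1 = 72
x1_1 = 208
y1_1 = 296
x0_2 = 480
y0_2 = 88
y1_2 = 128
cx_3 = 480
cy_3 = 536
r_3 = 24
x0_4 = 352
y0_4 = 352
x1_4 = 424
y1_4 = 480
cx_5 = 432
cy_5 = 328
r_5 = 16
cy_6 = 96
r_6 = 64
x1_7 = 120
y1_7 = 552
cx_8 = 440
cy_8 = 248
r_8 = 32
x2_9 = 216
y2_9 = 392
x0_10 = 272
x1_10 = 304
y1_10 = 272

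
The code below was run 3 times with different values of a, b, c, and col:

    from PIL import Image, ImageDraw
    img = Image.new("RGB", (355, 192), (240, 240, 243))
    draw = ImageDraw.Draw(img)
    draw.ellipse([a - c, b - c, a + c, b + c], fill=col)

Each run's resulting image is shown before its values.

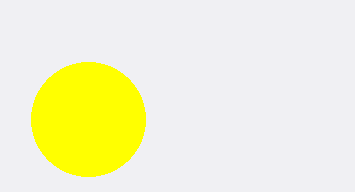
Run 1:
a = 88, b = 119, c = 57, col = 'yellow'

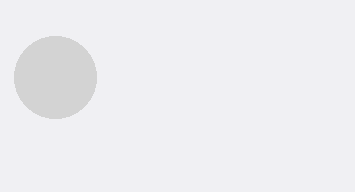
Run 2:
a = 55; b = 77; c = 41; col = 'lightgray'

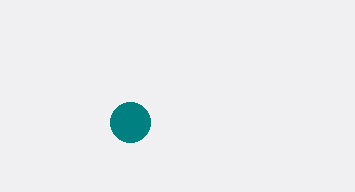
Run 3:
a = 130; b = 122; c = 20; col = 'teal'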